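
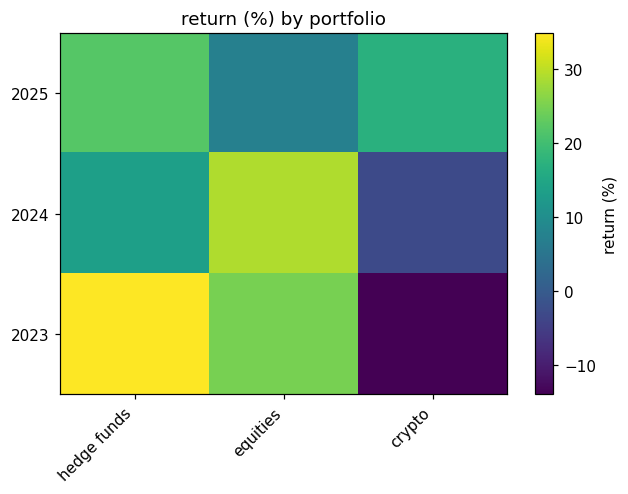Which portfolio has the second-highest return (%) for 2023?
equities

Top 3 for 2023: hedge funds ≈ 35, equities ≈ 25, crypto ≈ -15.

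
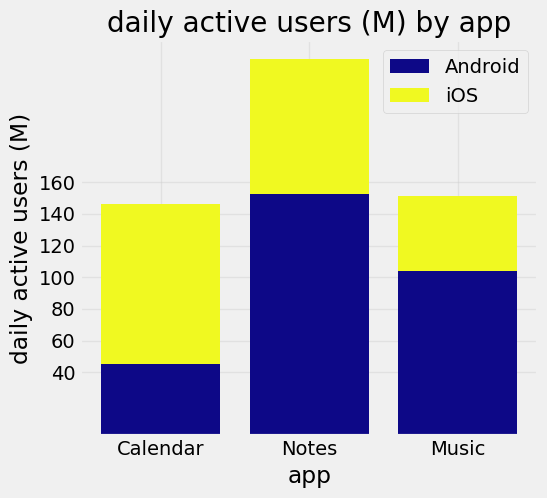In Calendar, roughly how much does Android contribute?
≈ 40

Android top ≈ 40, bottom ≈ 0; segment ≈ 40.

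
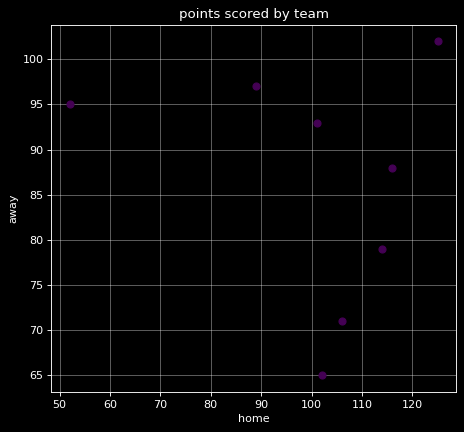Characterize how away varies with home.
Points are roughly uncorrelated; weak (|r| ≈ 0.2).

no clear correlation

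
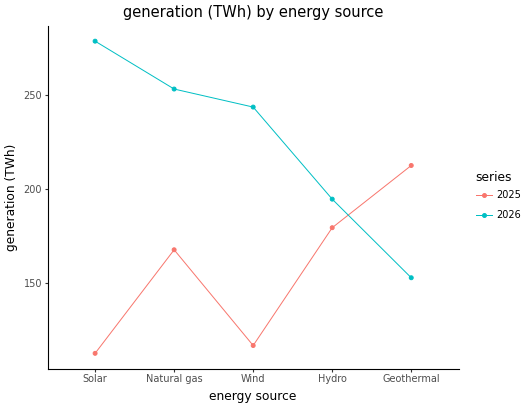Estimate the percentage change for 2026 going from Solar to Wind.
Solar ≈ 280, Wind ≈ 240; (240 − 280) / 280 ≈ -14.3%.

≈ -14.3%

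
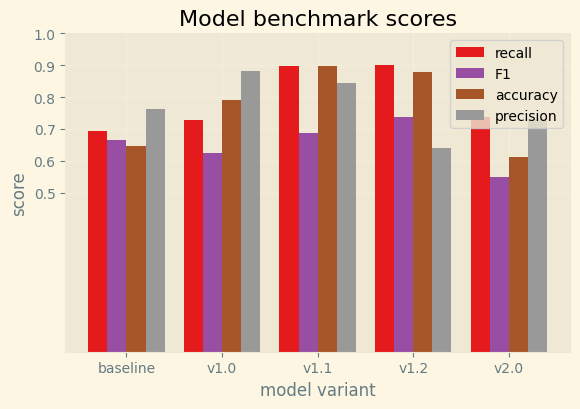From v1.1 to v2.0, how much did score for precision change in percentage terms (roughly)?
≈ -12.5%

v1.1 ≈ 0.8, v2.0 ≈ 0.7; (0.7 − 0.8) / 0.8 ≈ -12.5%.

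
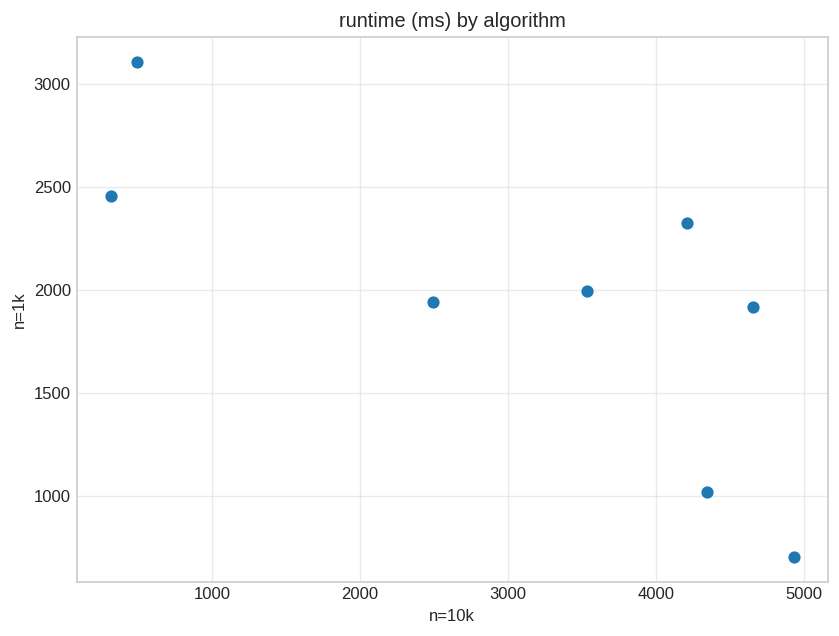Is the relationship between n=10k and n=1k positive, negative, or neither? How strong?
negative, strong

Points are negatively correlated; strong (|r| ≈ 0.8).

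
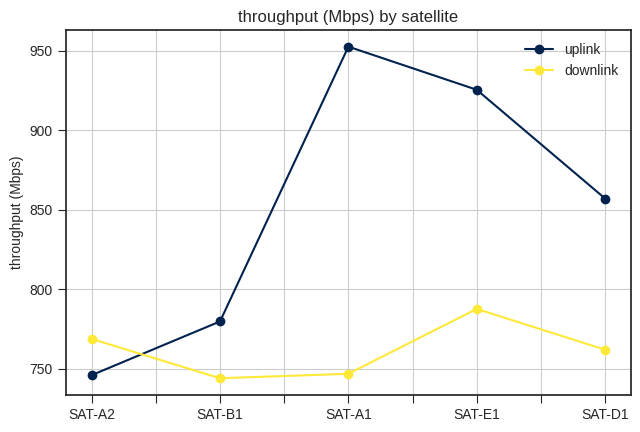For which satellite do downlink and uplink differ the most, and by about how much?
SAT-A1, ≈ 220 Mbps

SAT-A1: downlink ≈ 740, uplink ≈ 960 → gap ≈ 220. Next-largest (SAT-E1) is only ≈ 140.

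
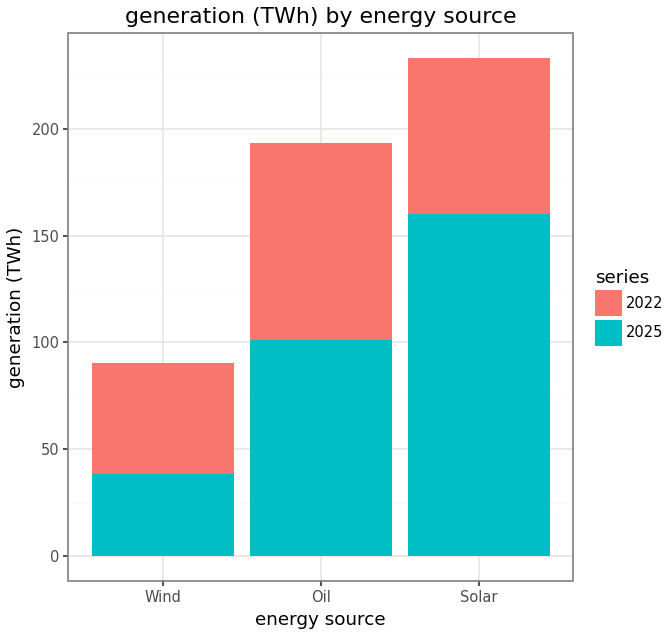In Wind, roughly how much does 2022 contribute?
≈ 60

2022 top ≈ 100, bottom ≈ 40; segment ≈ 60.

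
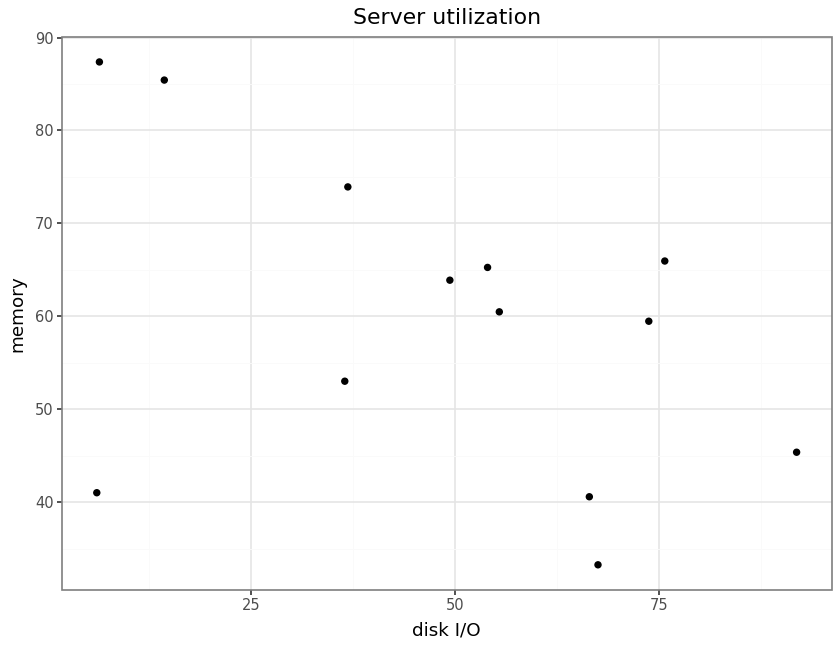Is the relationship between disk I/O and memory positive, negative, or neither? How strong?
negative, moderate

Points are negatively correlated; moderate (|r| ≈ 0.5).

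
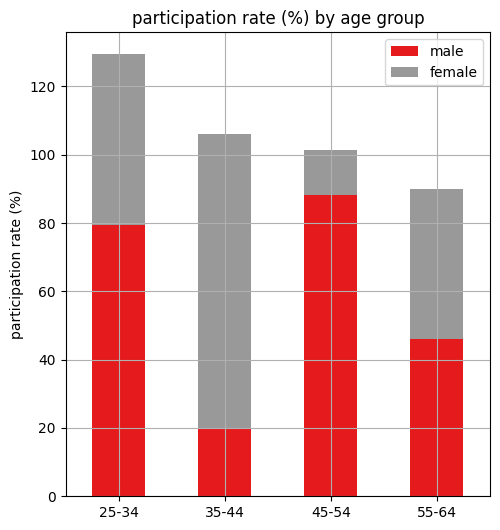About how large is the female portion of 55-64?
≈ 40

female top ≈ 80, bottom ≈ 40; segment ≈ 40.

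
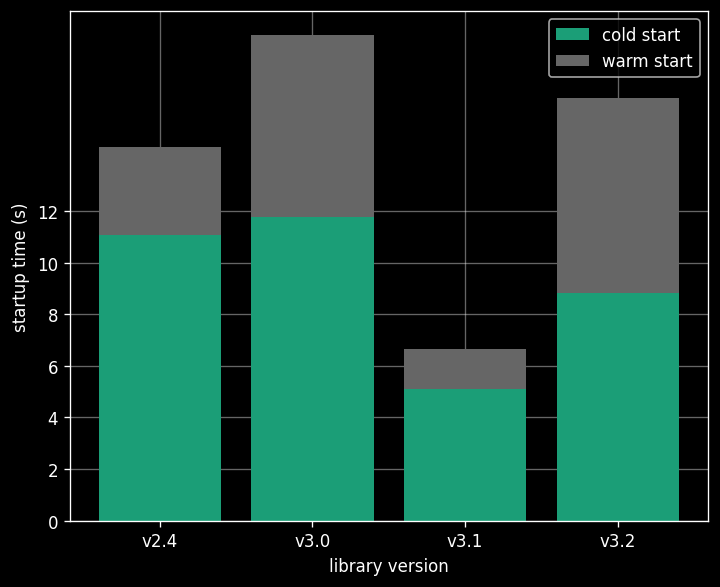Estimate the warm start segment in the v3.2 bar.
warm start top ≈ 16, bottom ≈ 8; segment ≈ 8.

≈ 8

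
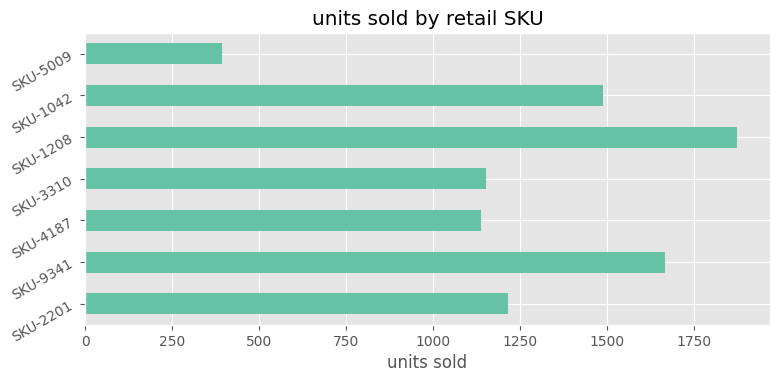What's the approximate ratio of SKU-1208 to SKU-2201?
≈ 1.5×

SKU-1208 ≈ 1800, SKU-2201 ≈ 1200; 1800/1200 ≈ 1.5.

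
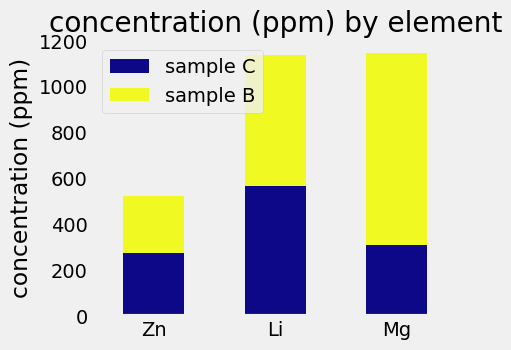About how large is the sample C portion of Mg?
≈ 300

sample C top ≈ 300, bottom ≈ 0; segment ≈ 300.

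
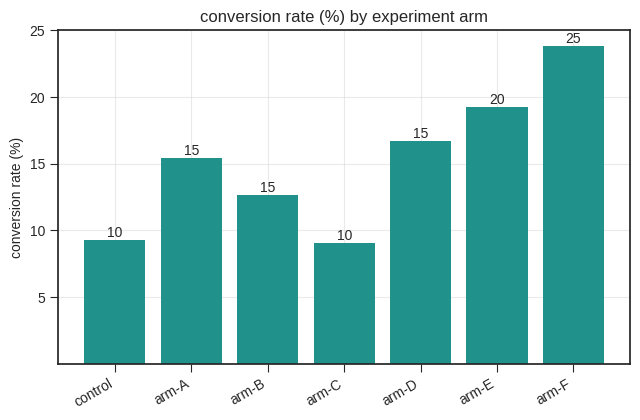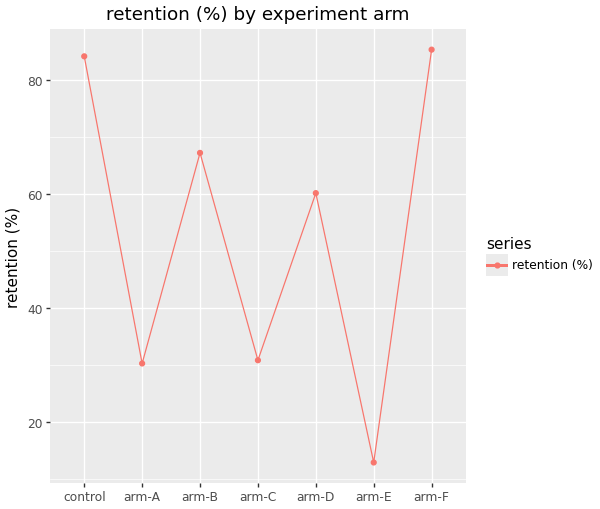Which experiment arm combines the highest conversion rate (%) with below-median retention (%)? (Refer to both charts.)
Chart 2 median retention (%) ≈ 60; below-median experiment arms: arm-A, arm-C, arm-E. Among those, arm-E has the highest conversion rate (%) (≈ 20).

arm-E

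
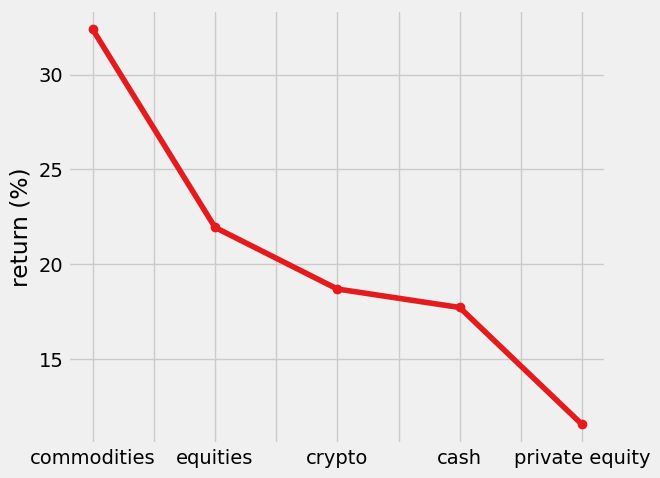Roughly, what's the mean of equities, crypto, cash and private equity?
≈ 18

(22 + 18 + 18 + 12) / 4 ≈ 18.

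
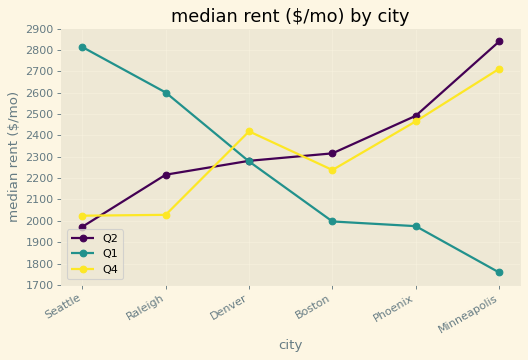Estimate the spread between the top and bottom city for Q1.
Max Seattle ≈ 2800, min Minneapolis ≈ 1800; range ≈ 1000.

≈ 1000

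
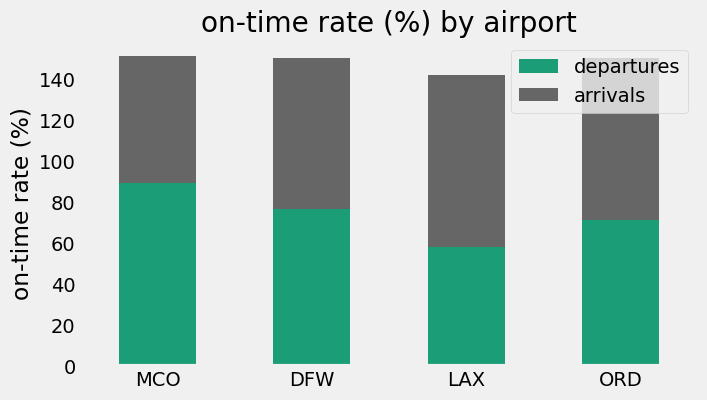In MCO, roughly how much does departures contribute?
≈ 80

departures top ≈ 80, bottom ≈ 0; segment ≈ 80.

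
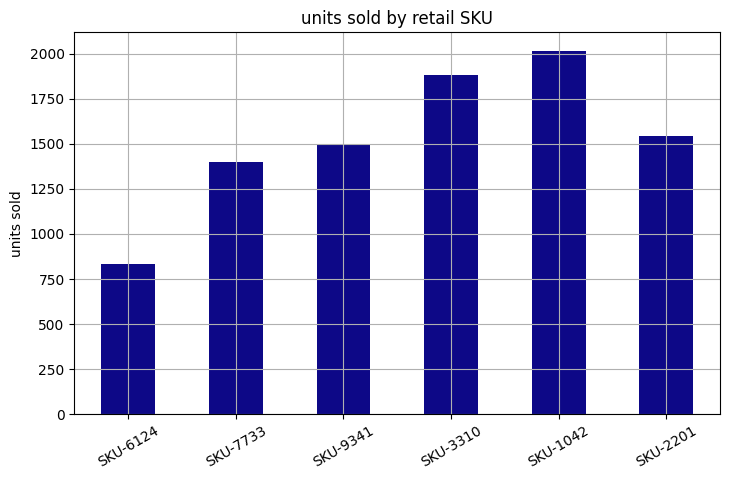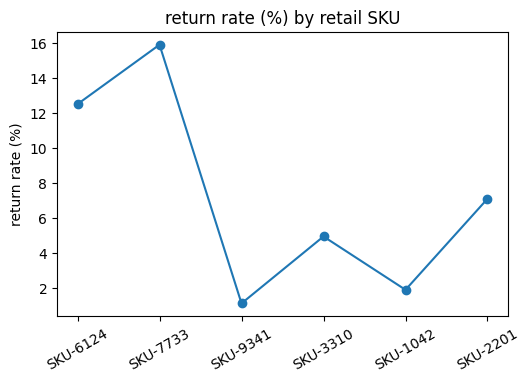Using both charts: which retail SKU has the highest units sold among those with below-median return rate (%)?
Chart 2 median return rate (%) ≈ 6; below-median retail SKUs: SKU-9341, SKU-3310, SKU-1042. Among those, SKU-1042 has the highest units sold (≈ 2000).

SKU-1042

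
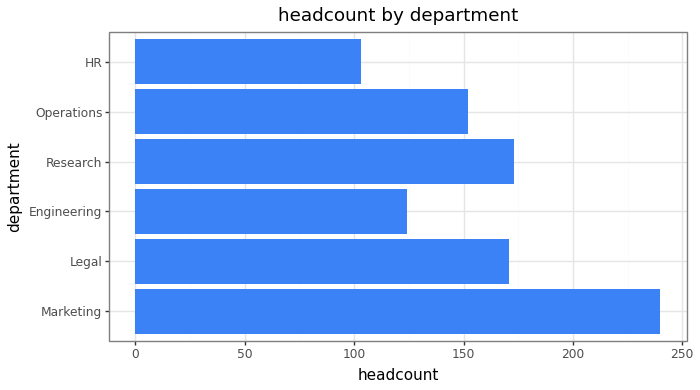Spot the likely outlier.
Marketing ≈ 240; the rest sit between ≈ 100 and ≈ 180.

Marketing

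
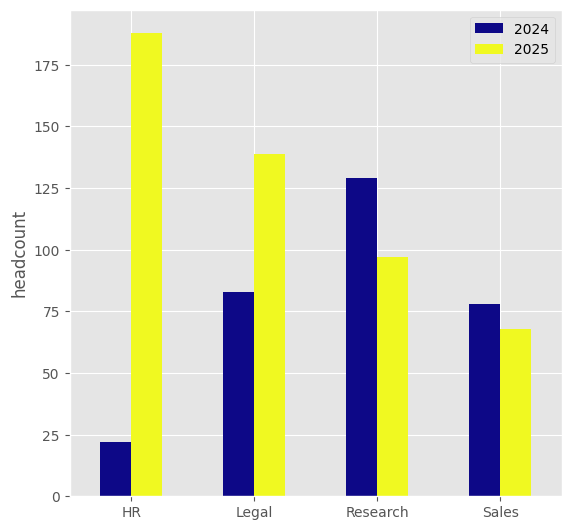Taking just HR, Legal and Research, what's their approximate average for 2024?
≈ 73

(20 + 80 + 120) / 3 ≈ 73.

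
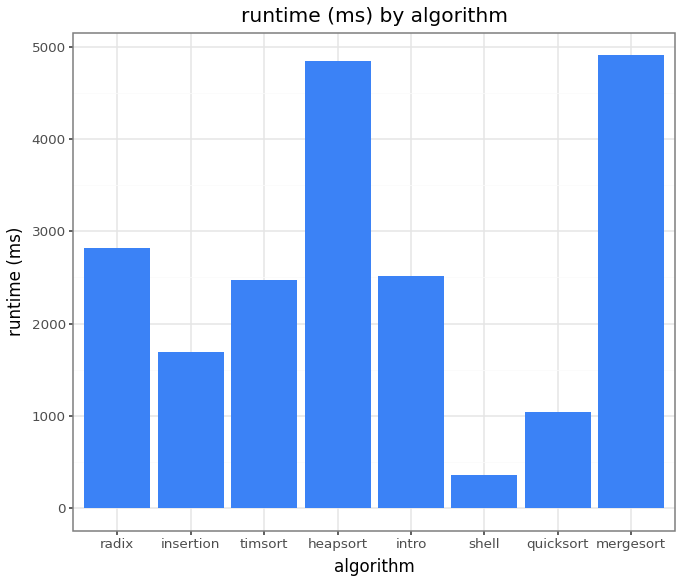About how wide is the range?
Max mergesort ≈ 5000, min shell ≈ 500; range ≈ 4500.

≈ 4500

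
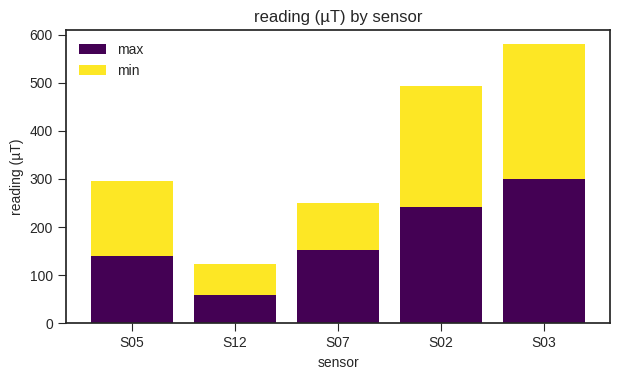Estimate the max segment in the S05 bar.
≈ 150

max top ≈ 150, bottom ≈ 0; segment ≈ 150.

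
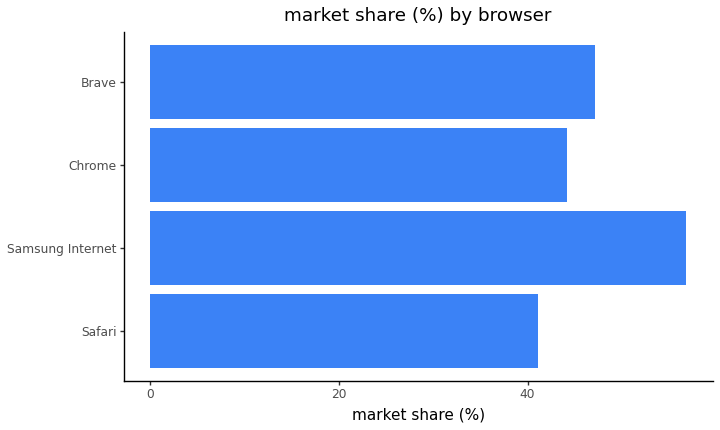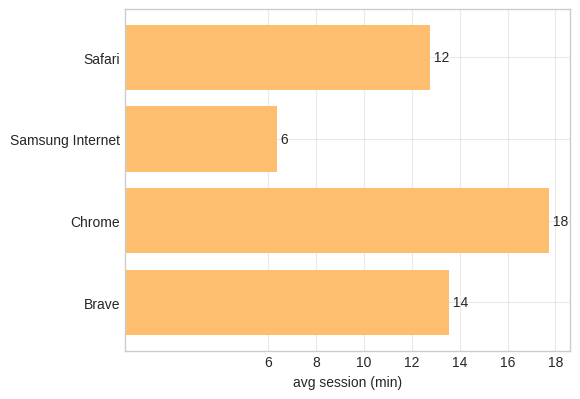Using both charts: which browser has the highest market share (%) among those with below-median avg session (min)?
Chart 2 median avg session (min) ≈ 14; below-median browsers: Safari, Samsung Internet. Among those, Samsung Internet has the highest market share (%) (≈ 60).

Samsung Internet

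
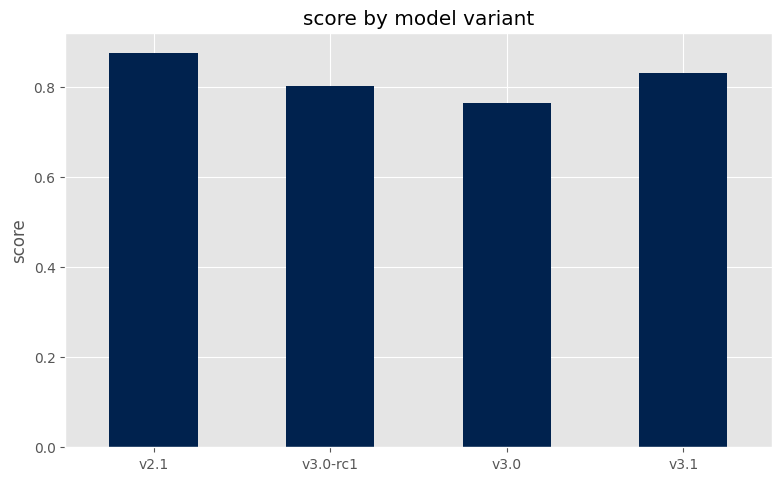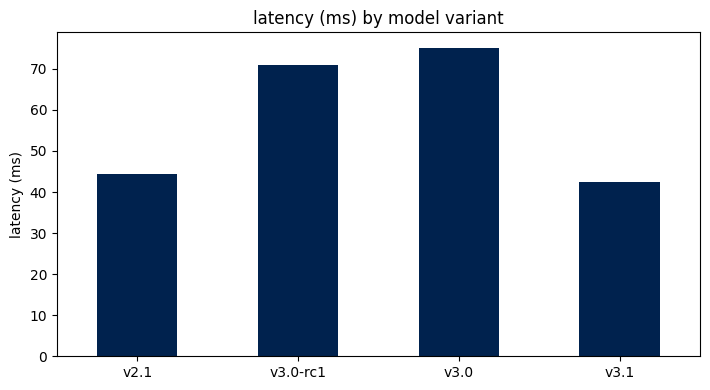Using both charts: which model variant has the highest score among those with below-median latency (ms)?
v2.1

Chart 2 median latency (ms) ≈ 60; below-median model variants: v2.1, v3.1. Among those, v2.1 has the highest score (≈ 0.9).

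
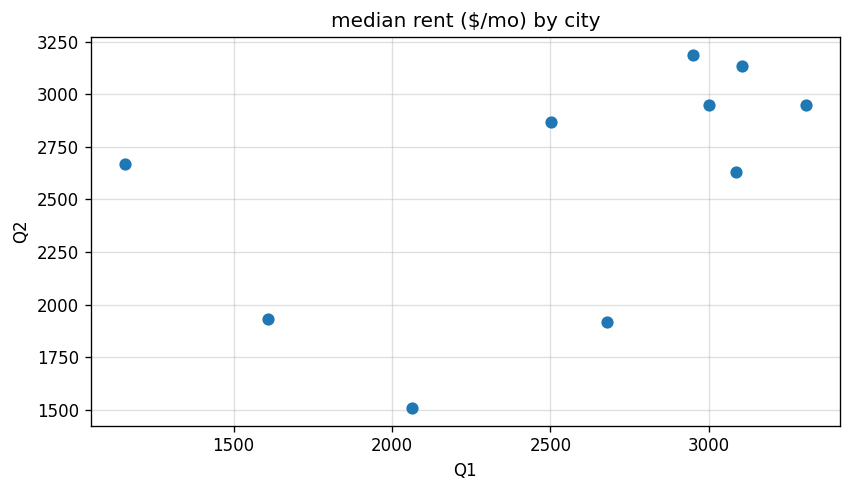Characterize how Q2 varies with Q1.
positive, moderate

Points are positively correlated; moderate (|r| ≈ 0.5).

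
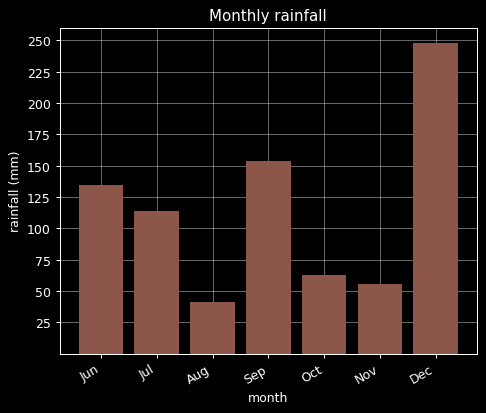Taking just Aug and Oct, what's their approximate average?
≈ 62

(50 + 75) / 2 ≈ 62.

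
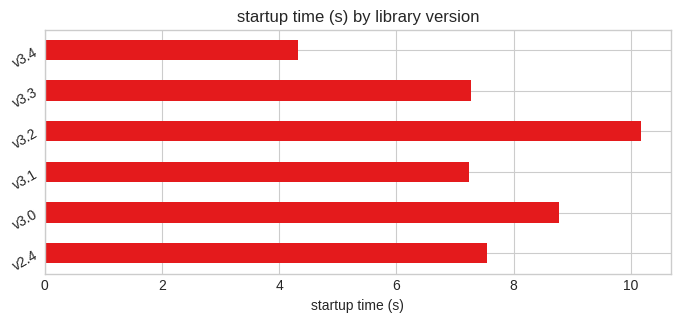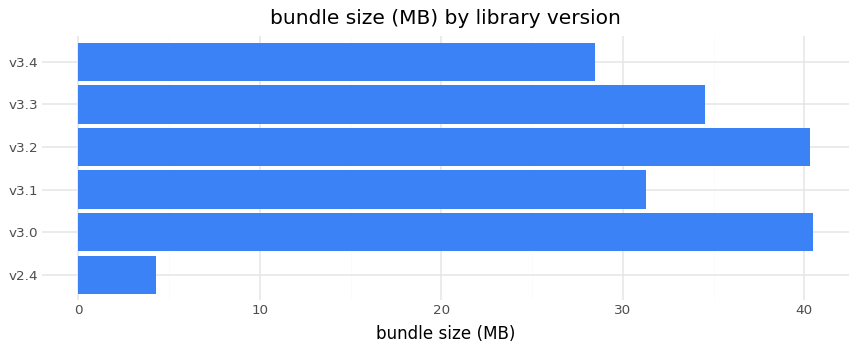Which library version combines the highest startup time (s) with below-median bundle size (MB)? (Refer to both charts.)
v2.4

Chart 2 median bundle size (MB) ≈ 35; below-median library versions: v2.4, v3.1, v3.4. Among those, v2.4 has the highest startup time (s) (≈ 8).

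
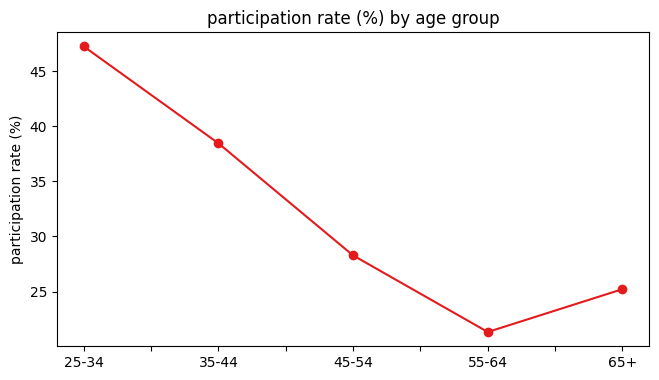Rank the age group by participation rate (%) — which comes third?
Top 4: 25-34 ≈ 45, 35-44 ≈ 40, 45-54 ≈ 30, 65+ ≈ 25.

45-54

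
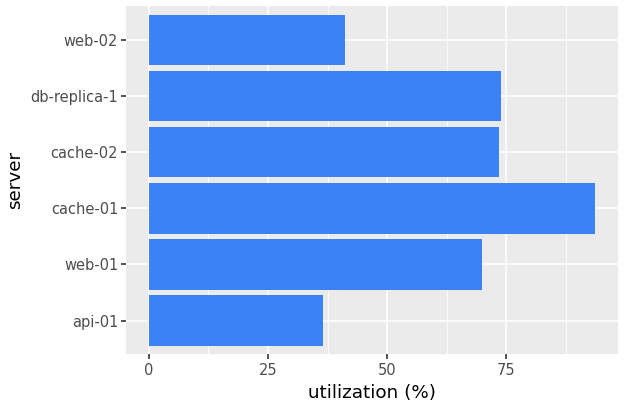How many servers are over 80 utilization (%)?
1

Above 80: cache-01.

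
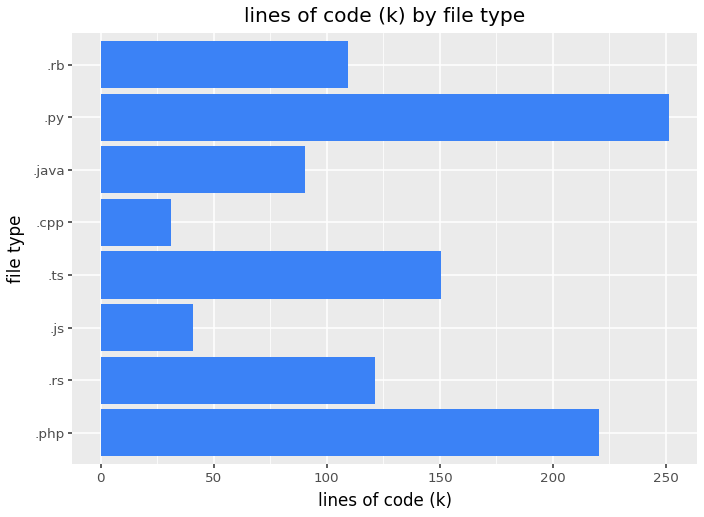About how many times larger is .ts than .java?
≈ 1.5×

.ts ≈ 150, .java ≈ 100; 150/100 ≈ 1.5.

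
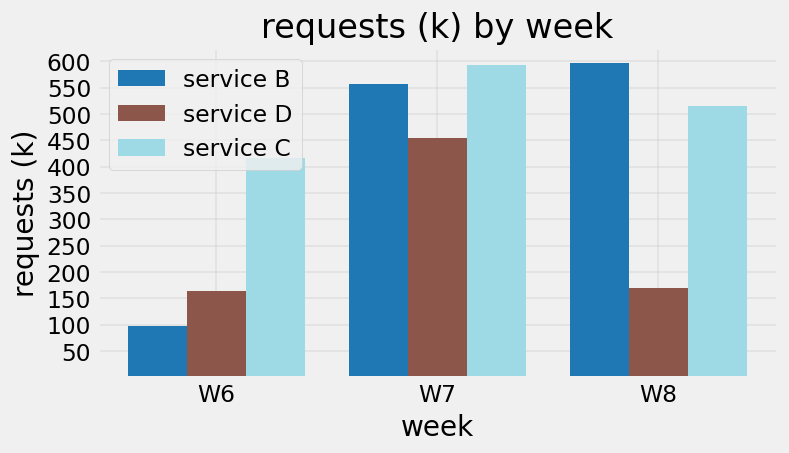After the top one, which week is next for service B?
Top 3 for service B: W8 ≈ 600, W7 ≈ 550, W6 ≈ 100.

W7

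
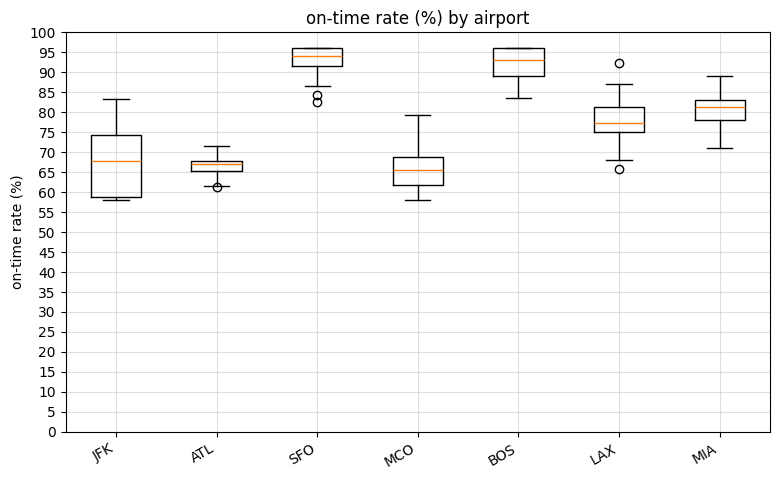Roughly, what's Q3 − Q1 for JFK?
Q3 ≈ 75, Q1 ≈ 60; IQR ≈ 15.

≈ 15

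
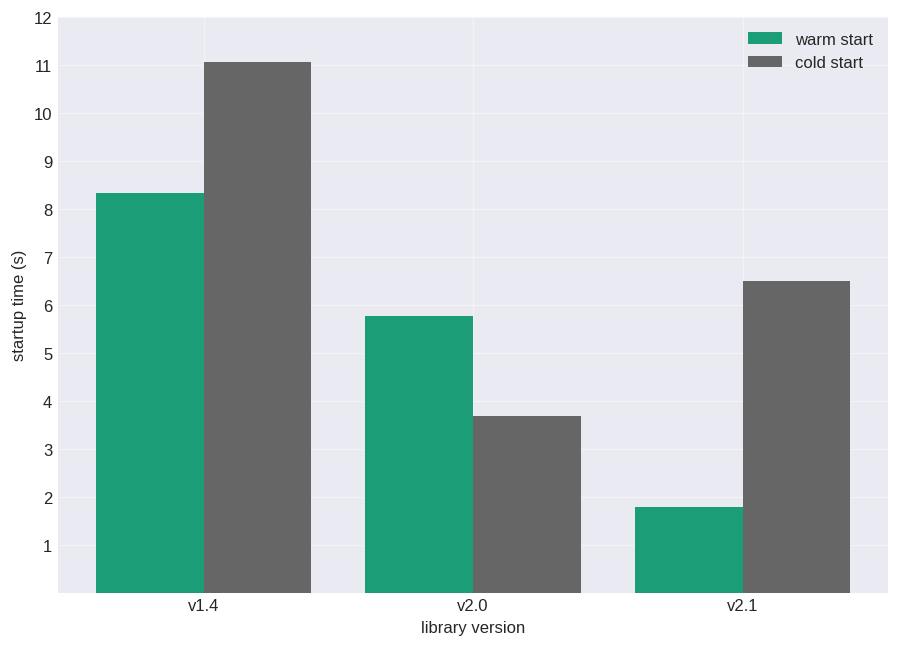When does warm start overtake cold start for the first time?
v2.0

v1.4: warm start ≈ 8 vs cold start ≈ 11 (not yet); v2.0: warm start ≈ 6 vs cold start ≈ 4 (first crossover).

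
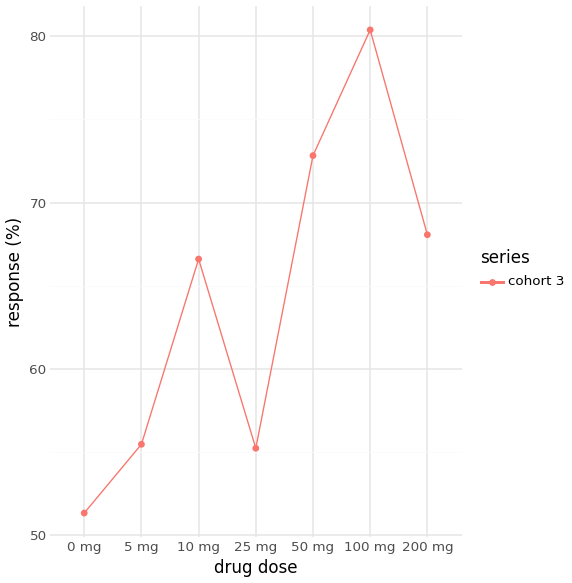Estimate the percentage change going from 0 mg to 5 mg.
≈ +10%

0 mg ≈ 50, 5 mg ≈ 55; (55 − 50) / 50 ≈ +10%.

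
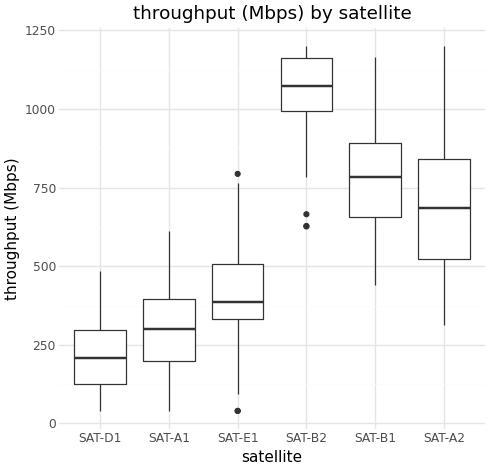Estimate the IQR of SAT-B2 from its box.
Q3 ≈ 1200, Q1 ≈ 1000; IQR ≈ 200.

≈ 200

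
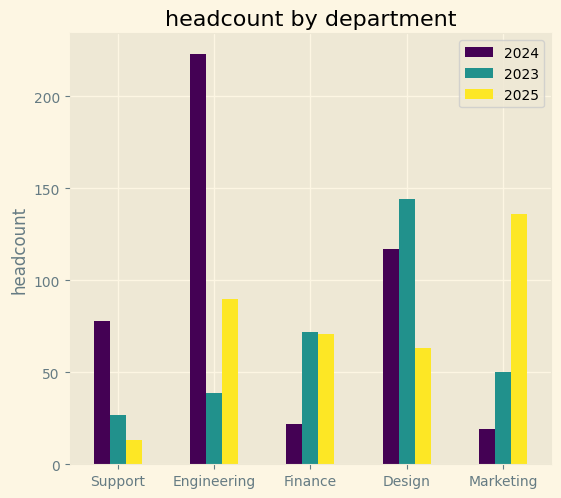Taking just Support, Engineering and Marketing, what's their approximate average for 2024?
≈ 107

(80 + 220 + 20) / 3 ≈ 107.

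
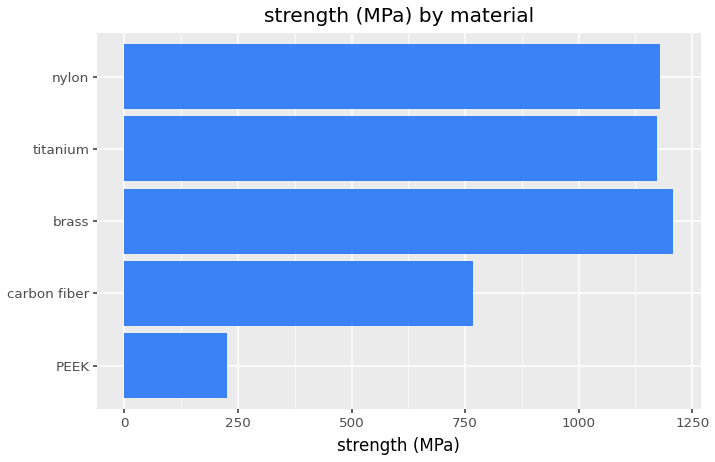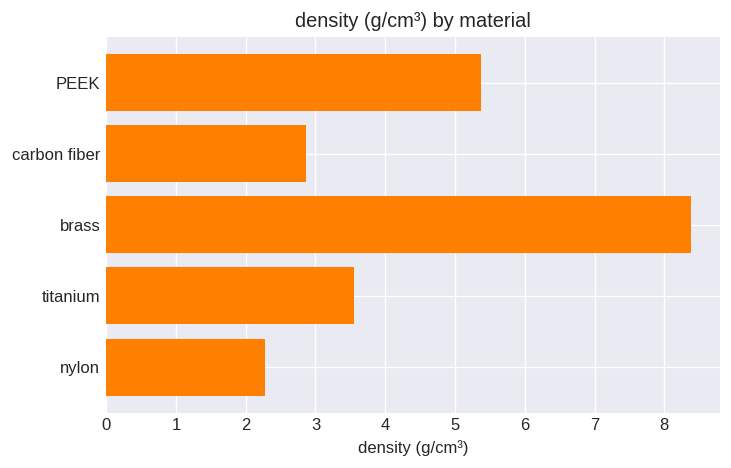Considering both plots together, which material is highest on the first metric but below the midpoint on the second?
Chart 2 median density (g/cm³) ≈ 4; below-median materials: carbon fiber, nylon. Among those, nylon has the highest strength (MPa) (≈ 1200).

nylon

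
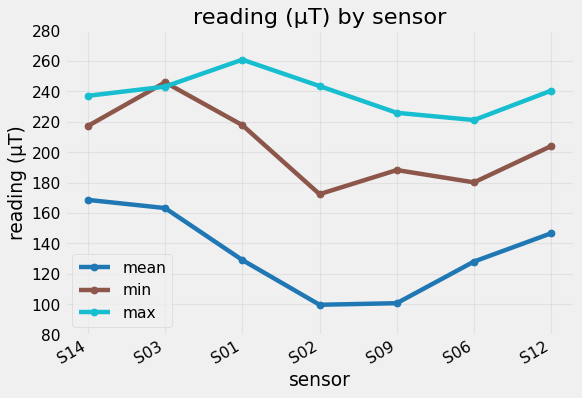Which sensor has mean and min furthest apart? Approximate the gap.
S01: mean ≈ 120, min ≈ 220 → gap ≈ 100. Next-largest (S09) is only ≈ 80.

S01, ≈ 100 µT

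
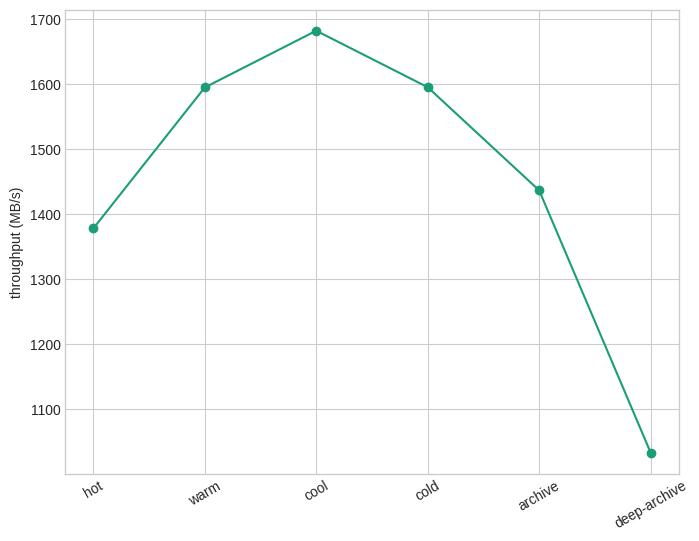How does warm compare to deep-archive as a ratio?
warm ≈ 1600, deep-archive ≈ 1000; 1600/1000 ≈ 1.6.

≈ 1.6×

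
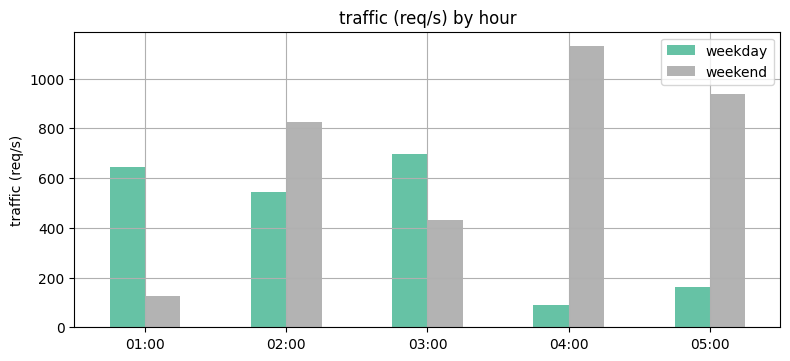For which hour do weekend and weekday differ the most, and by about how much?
04:00: weekend ≈ 1100, weekday ≈ 100 → gap ≈ 1000. Next-largest (05:00) is only ≈ 700.

04:00, ≈ 1000 req/s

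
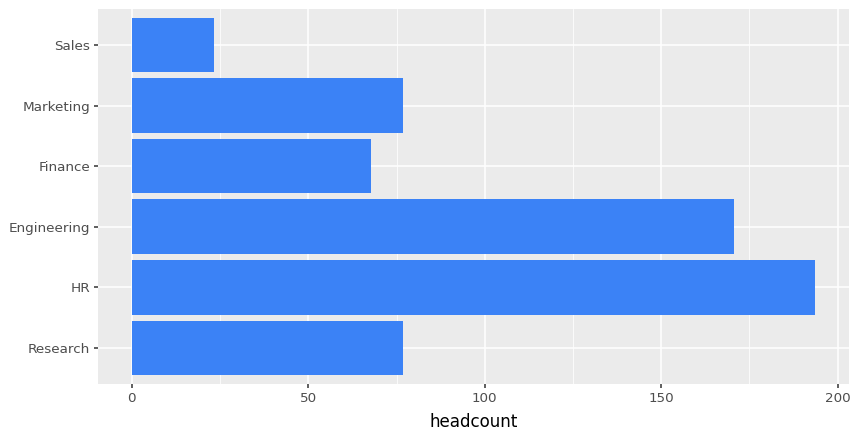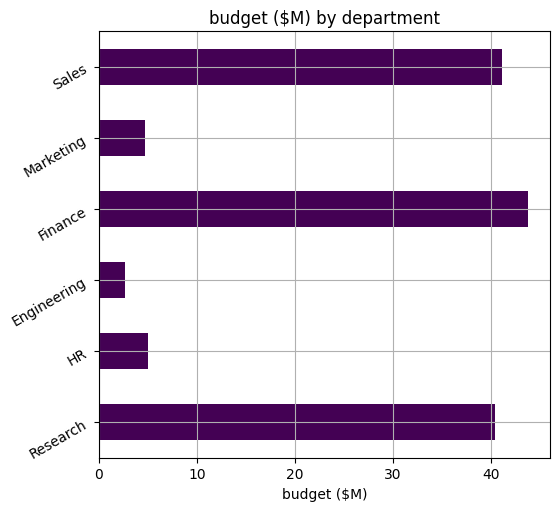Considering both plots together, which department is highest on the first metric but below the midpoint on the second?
HR

Chart 2 median budget ($M) ≈ 25; below-median departments: HR, Engineering, Marketing. Among those, HR has the highest headcount (≈ 200).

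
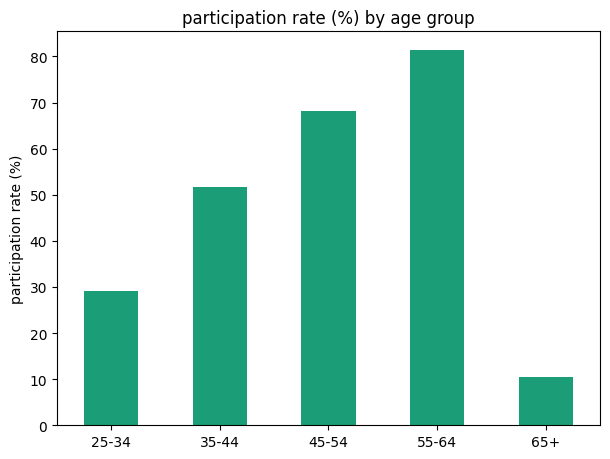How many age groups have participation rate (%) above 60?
2

Above 60: 45-54, 55-64.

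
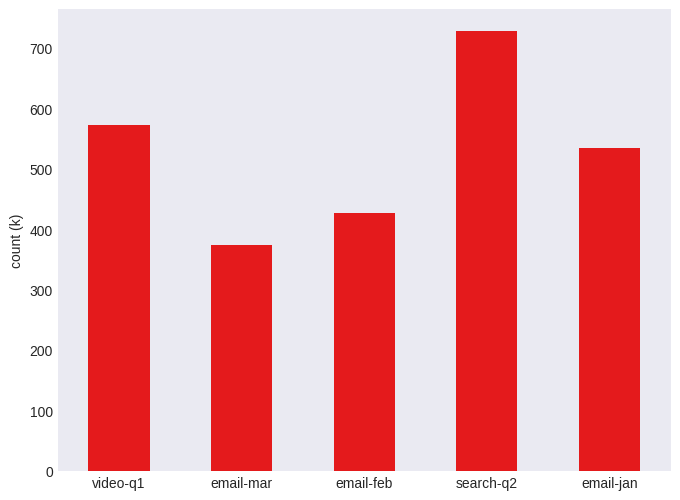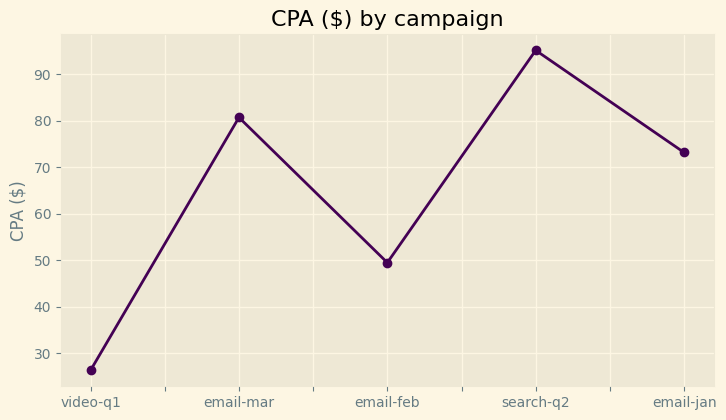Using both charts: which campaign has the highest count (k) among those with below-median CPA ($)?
Chart 2 median CPA ($) ≈ 70; below-median campaigns: video-q1, email-feb. Among those, video-q1 has the highest count (k) (≈ 600).

video-q1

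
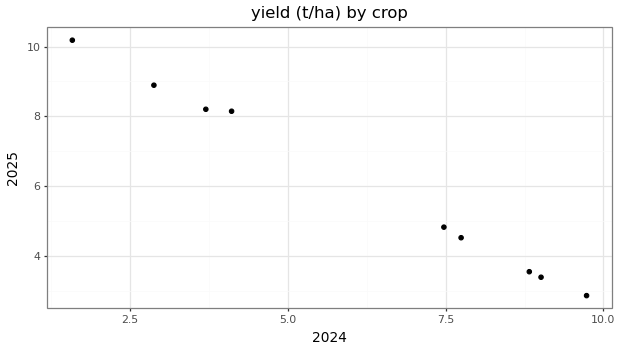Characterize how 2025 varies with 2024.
Points are negatively correlated; strong (|r| ≈ 1.0).

negative, strong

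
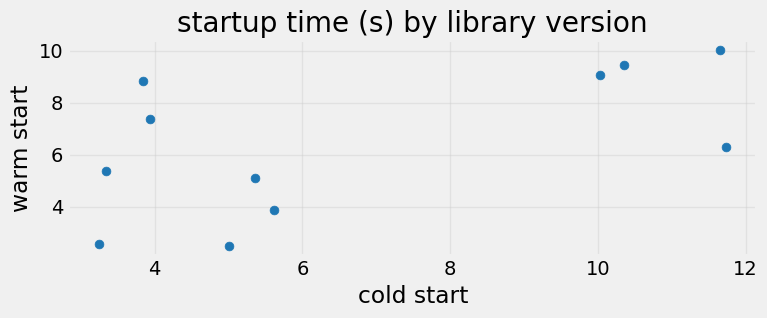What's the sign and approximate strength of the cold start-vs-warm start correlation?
positive, moderate

Points are positively correlated; moderate (|r| ≈ 0.6).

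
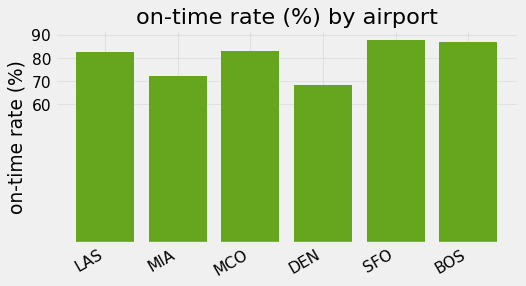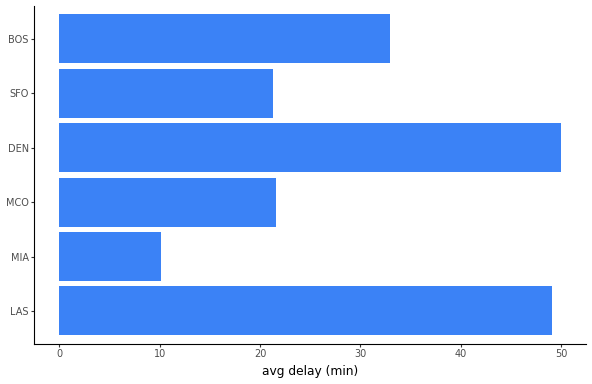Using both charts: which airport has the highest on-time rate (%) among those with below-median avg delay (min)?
Chart 2 median avg delay (min) ≈ 25; below-median airports: MIA, MCO, SFO. Among those, SFO has the highest on-time rate (%) (≈ 90).

SFO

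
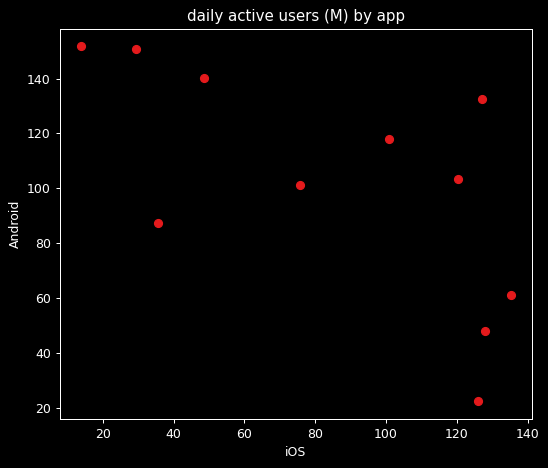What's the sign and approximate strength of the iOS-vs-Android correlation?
negative, moderate

Points are negatively correlated; moderate (|r| ≈ 0.6).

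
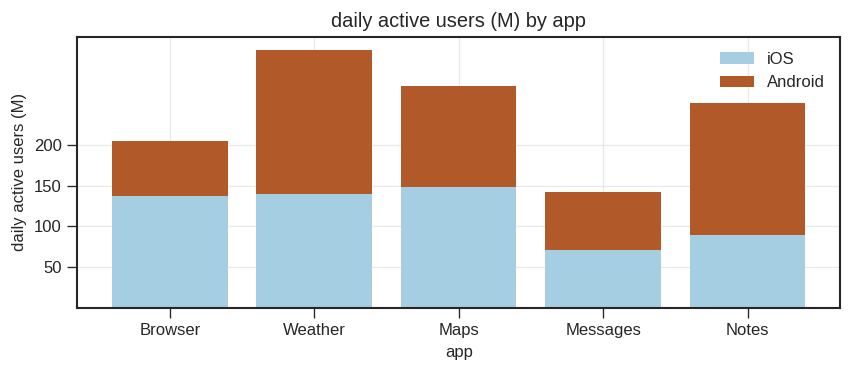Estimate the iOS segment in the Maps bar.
iOS top ≈ 150, bottom ≈ 0; segment ≈ 150.

≈ 150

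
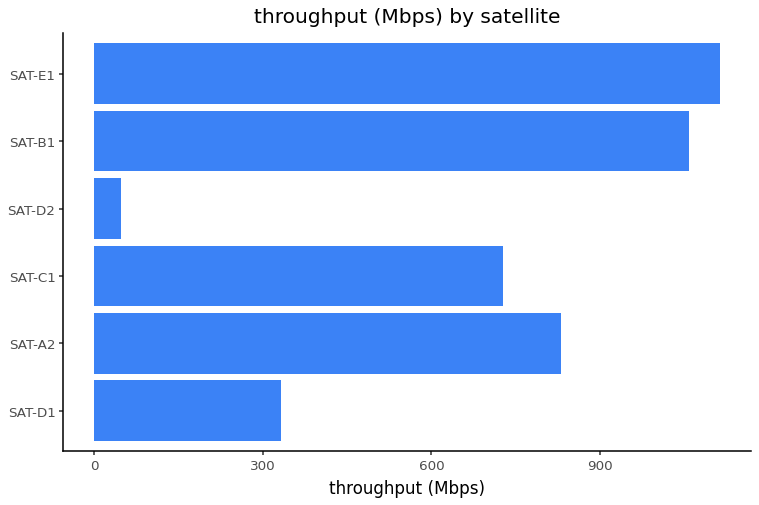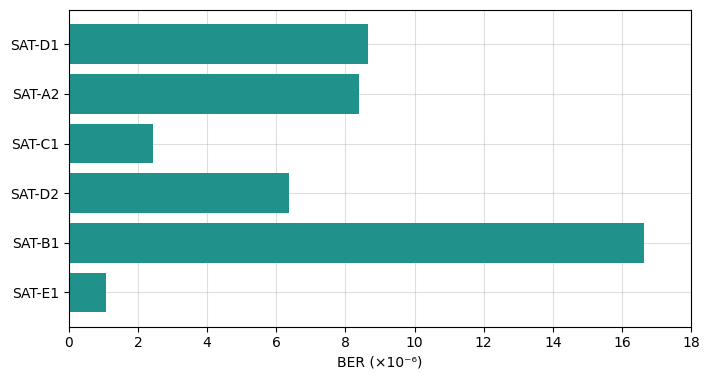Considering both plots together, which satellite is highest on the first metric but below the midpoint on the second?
SAT-E1

Chart 2 median BER (×10⁻⁶) ≈ 8; below-median satellites: SAT-C1, SAT-D2, SAT-E1. Among those, SAT-E1 has the highest throughput (Mbps) (≈ 1200).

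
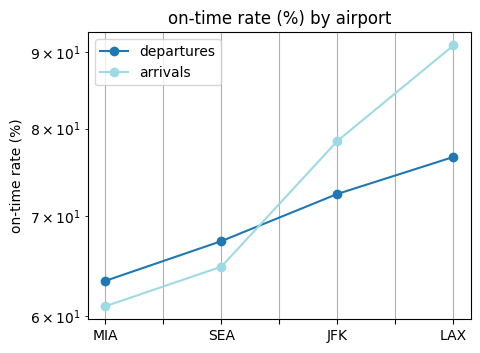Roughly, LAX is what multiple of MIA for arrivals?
≈ 1.5×

LAX ≈ 90, MIA ≈ 60; 90/60 ≈ 1.5.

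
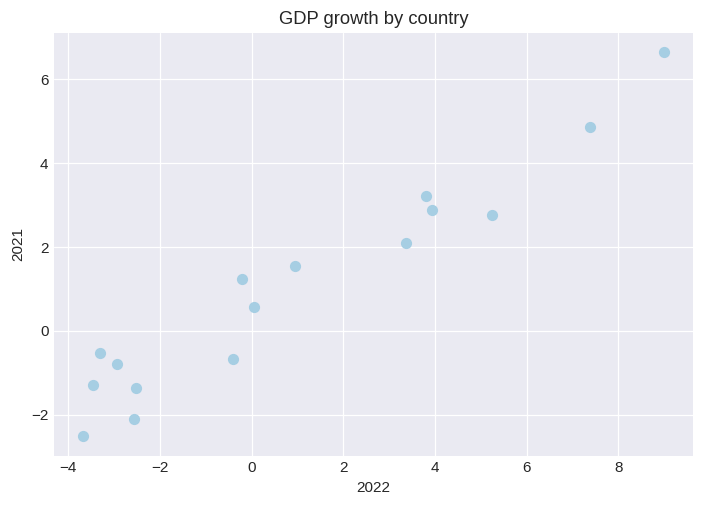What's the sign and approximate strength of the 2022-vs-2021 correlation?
positive, strong

Points are positively correlated; strong (|r| ≈ 1.0).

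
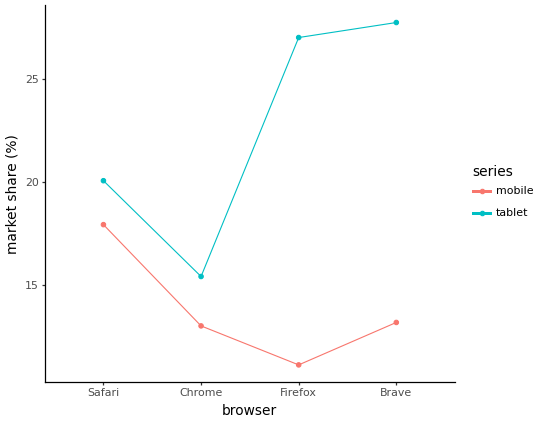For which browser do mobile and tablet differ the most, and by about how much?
Firefox, ≈ 16 %

Firefox: mobile ≈ 12, tablet ≈ 28 → gap ≈ 16. Next-largest (Brave) is only ≈ 14.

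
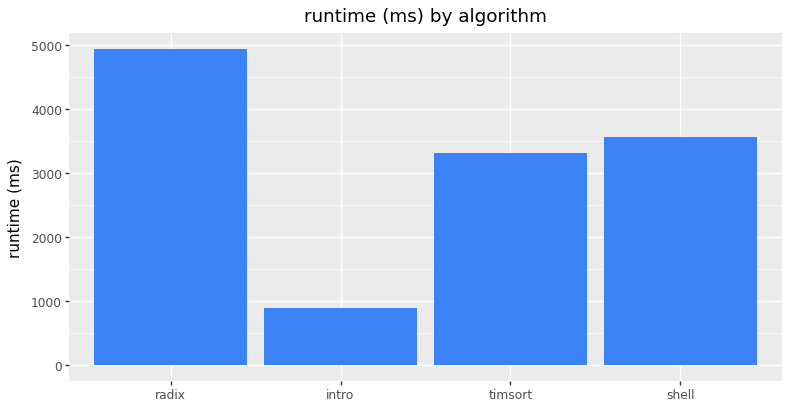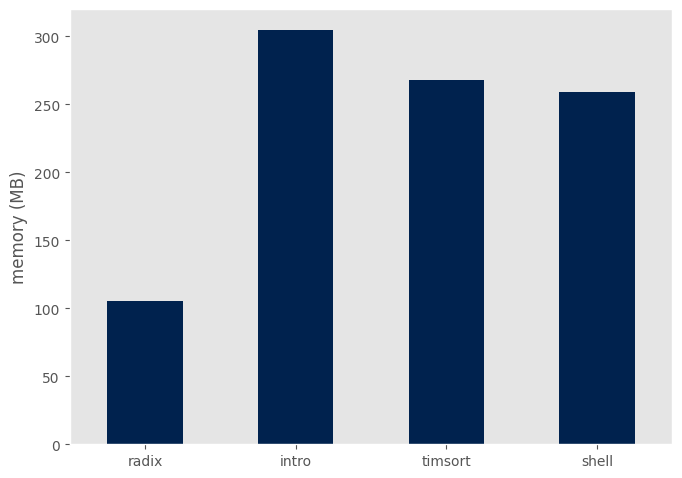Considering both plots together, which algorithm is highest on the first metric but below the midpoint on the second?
radix

Chart 2 median memory (MB) ≈ 250; below-median algorithms: radix, shell. Among those, radix has the highest runtime (ms) (≈ 5000).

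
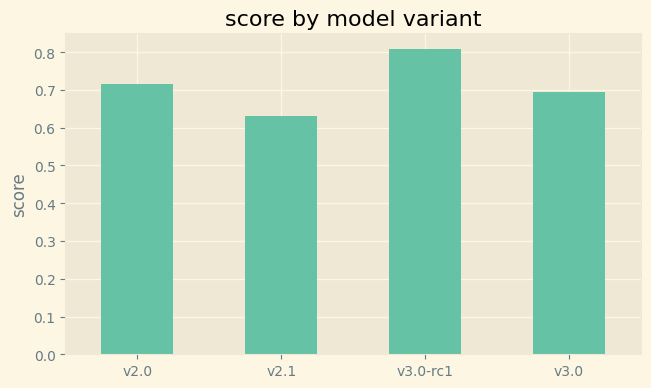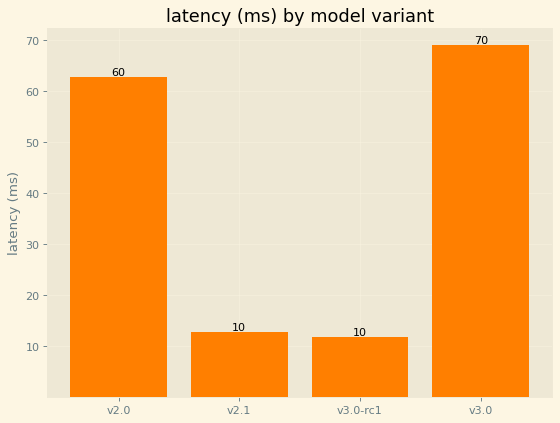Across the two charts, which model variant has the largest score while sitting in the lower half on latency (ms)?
v3.0-rc1

Chart 2 median latency (ms) ≈ 40; below-median model variants: v2.1, v3.0-rc1. Among those, v3.0-rc1 has the highest score (≈ 0.8).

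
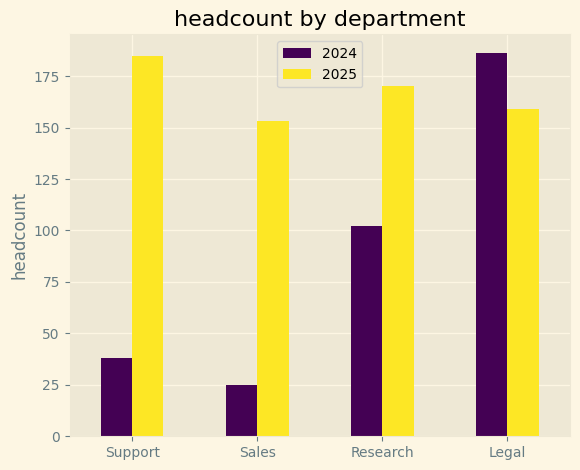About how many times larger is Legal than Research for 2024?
≈ 1.8×

Legal ≈ 180, Research ≈ 100; 180/100 ≈ 1.8.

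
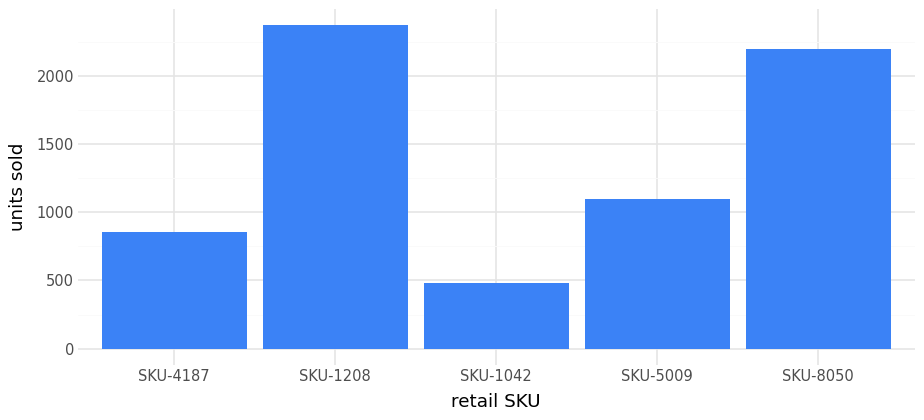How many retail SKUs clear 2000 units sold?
2

Above 2000: SKU-1208, SKU-8050.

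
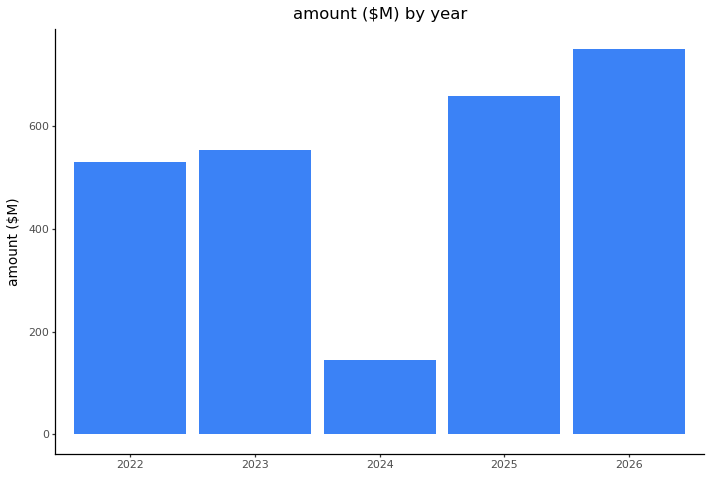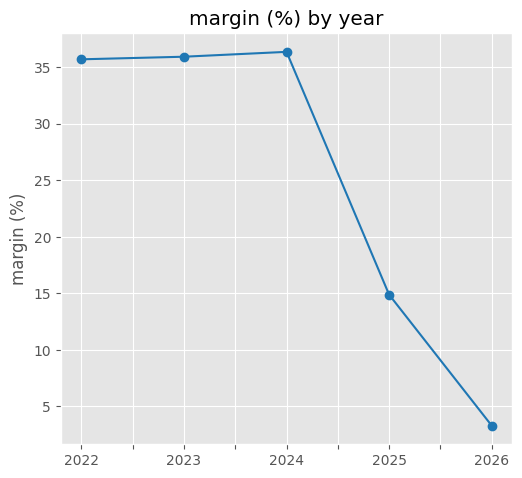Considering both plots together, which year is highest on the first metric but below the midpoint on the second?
2026

Chart 2 median margin (%) ≈ 35; below-median years: 2025, 2026. Among those, 2026 has the highest amount ($M) (≈ 800).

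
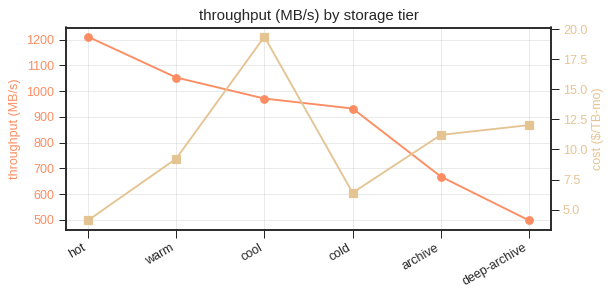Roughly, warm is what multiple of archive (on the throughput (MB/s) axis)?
warm ≈ 1100, archive ≈ 700; 1100/700 ≈ 1.57.

≈ 1.57×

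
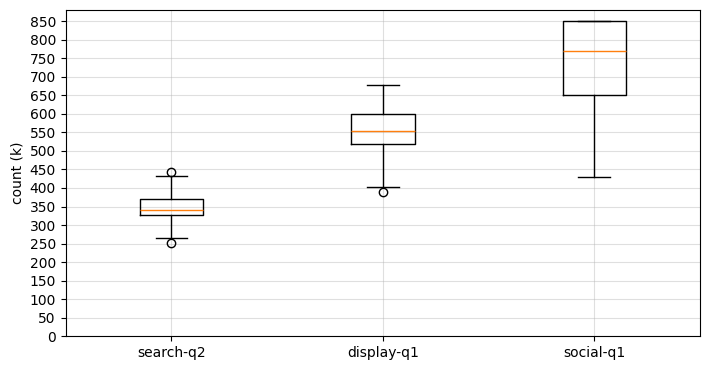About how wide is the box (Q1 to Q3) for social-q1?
≈ 200

Q3 ≈ 850, Q1 ≈ 650; IQR ≈ 200.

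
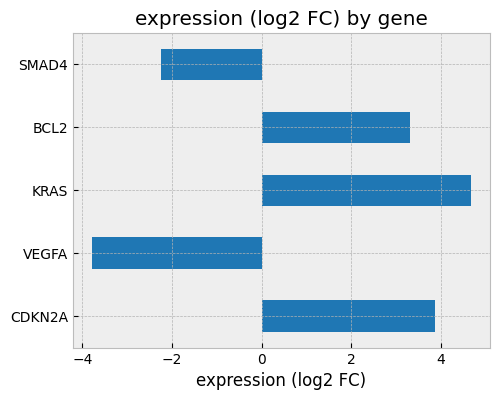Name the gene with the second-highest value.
CDKN2A

Top 3: KRAS ≈ 5, CDKN2A ≈ 4, BCL2 ≈ 3.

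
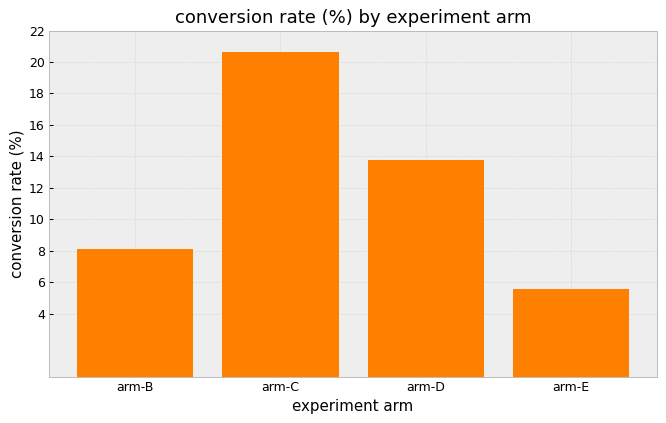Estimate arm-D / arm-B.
≈ 1.75×

arm-D ≈ 14, arm-B ≈ 8; 14/8 ≈ 1.75.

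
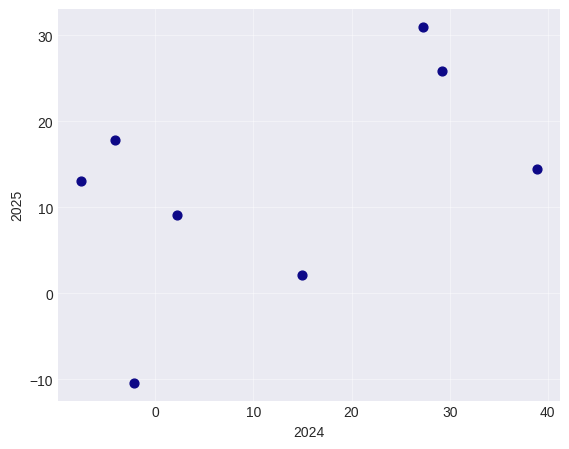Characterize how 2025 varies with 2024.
Points are positively correlated; moderate (|r| ≈ 0.5).

positive, moderate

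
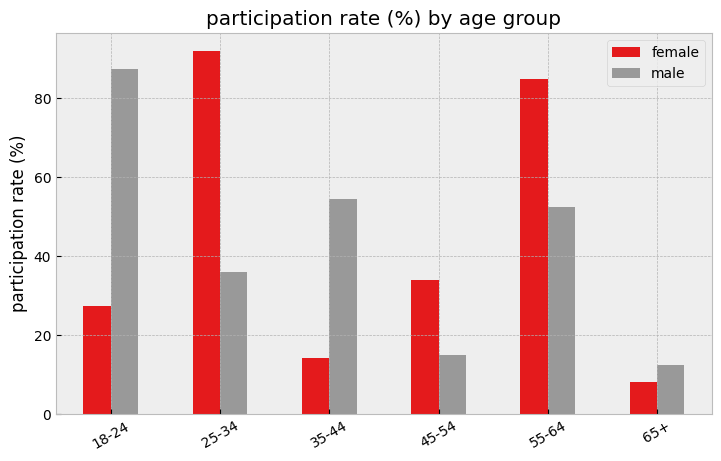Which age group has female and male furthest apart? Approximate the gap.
18-24: female ≈ 30, male ≈ 90 → gap ≈ 60. Next-largest (25-34) is only ≈ 50.

18-24, ≈ 60 %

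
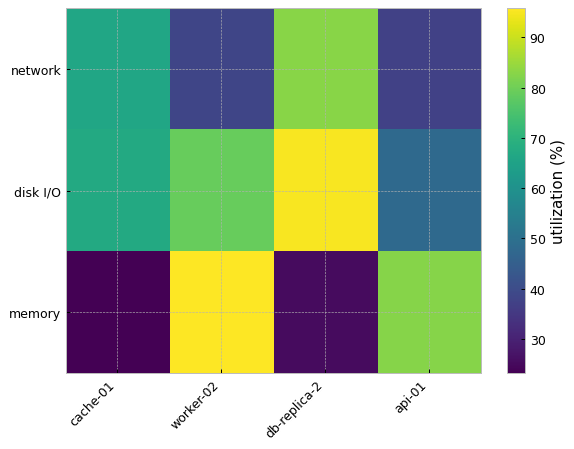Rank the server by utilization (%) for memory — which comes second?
api-01

Top 3 for memory: worker-02 ≈ 100, api-01 ≈ 80, db-replica-2 ≈ 30.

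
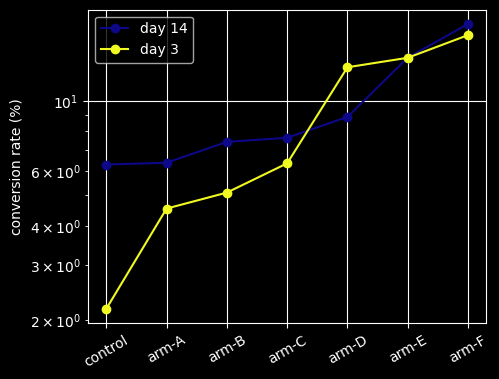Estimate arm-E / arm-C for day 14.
≈ 1.75×

arm-E ≈ 14, arm-C ≈ 8; 14/8 ≈ 1.75.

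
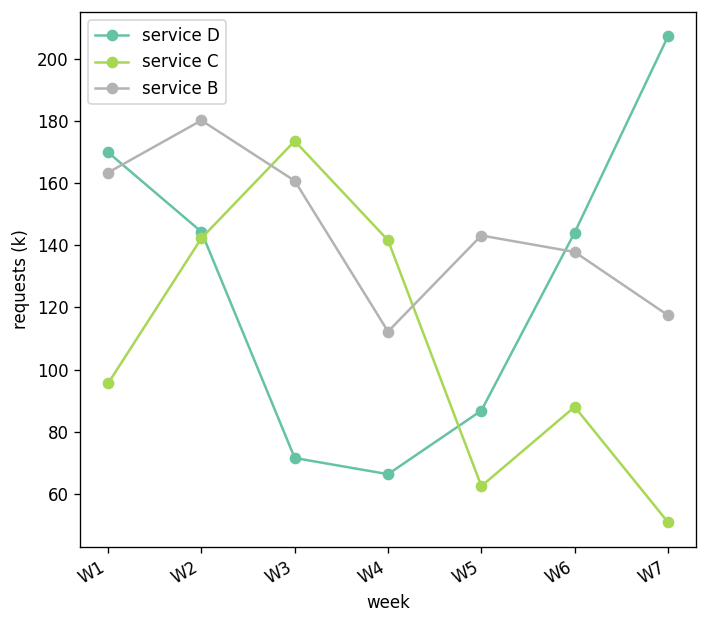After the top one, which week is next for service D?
W1

Top 3 for service D: W7 ≈ 200, W1 ≈ 160, W2 ≈ 140.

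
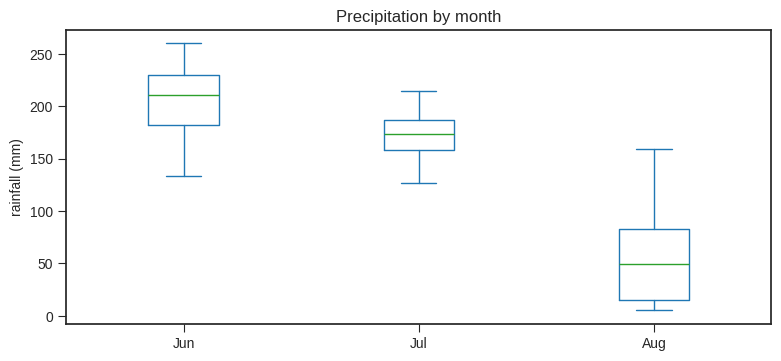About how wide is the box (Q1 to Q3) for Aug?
≈ 60

Q3 ≈ 80, Q1 ≈ 20; IQR ≈ 60.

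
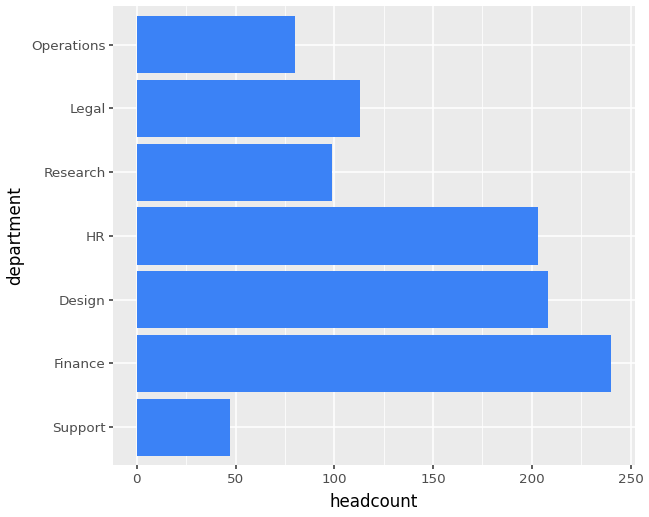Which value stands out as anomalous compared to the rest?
Finance ≈ 240; the rest sit between ≈ 40 and ≈ 200.

Finance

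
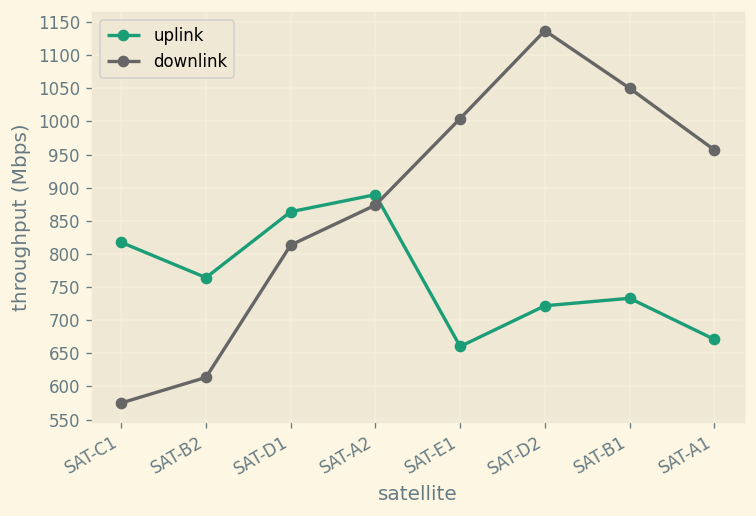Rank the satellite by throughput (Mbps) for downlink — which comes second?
SAT-B1

Top 3 for downlink: SAT-D2 ≈ 1150, SAT-B1 ≈ 1050, SAT-E1 ≈ 1000.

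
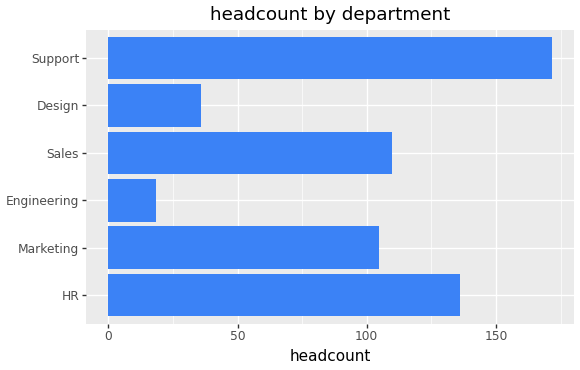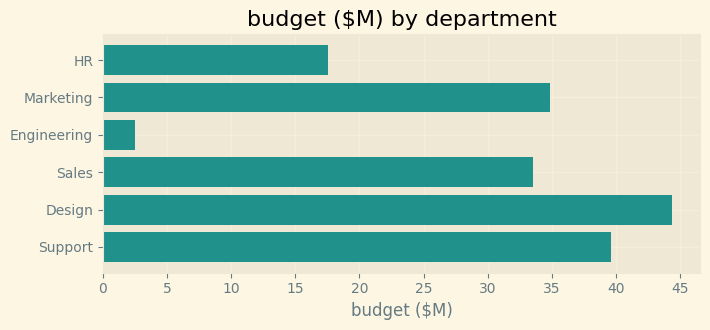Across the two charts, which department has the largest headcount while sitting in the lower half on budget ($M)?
Chart 2 median budget ($M) ≈ 35; below-median departments: HR, Engineering, Sales. Among those, HR has the highest headcount (≈ 140).

HR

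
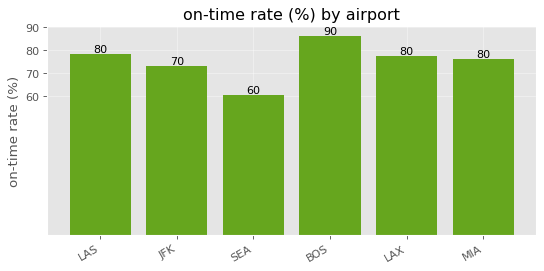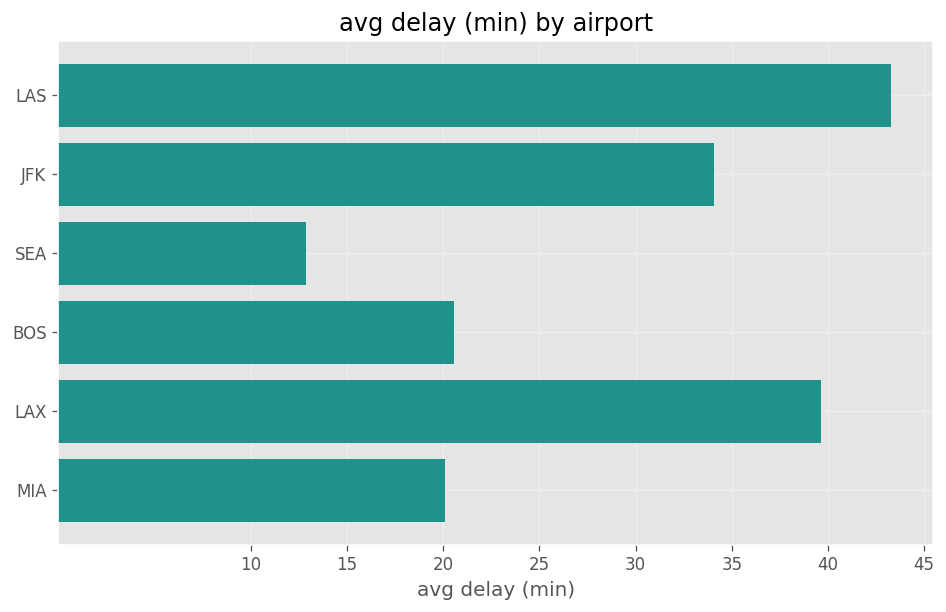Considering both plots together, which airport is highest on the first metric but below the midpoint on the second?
Chart 2 median avg delay (min) ≈ 25; below-median airports: SEA, BOS, MIA. Among those, BOS has the highest on-time rate (%) (≈ 90).

BOS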